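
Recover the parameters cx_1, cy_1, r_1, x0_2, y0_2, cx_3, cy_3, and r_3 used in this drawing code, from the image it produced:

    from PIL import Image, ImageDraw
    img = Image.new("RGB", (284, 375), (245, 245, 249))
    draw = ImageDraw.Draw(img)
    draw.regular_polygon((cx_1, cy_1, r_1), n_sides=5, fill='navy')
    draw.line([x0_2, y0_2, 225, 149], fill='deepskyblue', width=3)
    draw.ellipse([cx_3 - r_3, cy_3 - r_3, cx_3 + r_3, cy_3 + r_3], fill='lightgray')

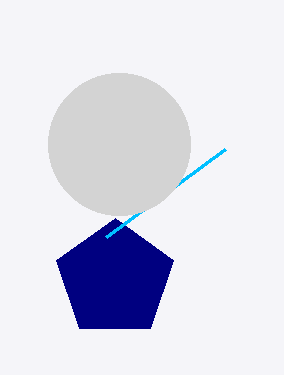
cx_1 = 115, cy_1 = 279, r_1 = 61, x0_2 = 106, y0_2 = 237, cx_3 = 119, cy_3 = 144, r_3 = 71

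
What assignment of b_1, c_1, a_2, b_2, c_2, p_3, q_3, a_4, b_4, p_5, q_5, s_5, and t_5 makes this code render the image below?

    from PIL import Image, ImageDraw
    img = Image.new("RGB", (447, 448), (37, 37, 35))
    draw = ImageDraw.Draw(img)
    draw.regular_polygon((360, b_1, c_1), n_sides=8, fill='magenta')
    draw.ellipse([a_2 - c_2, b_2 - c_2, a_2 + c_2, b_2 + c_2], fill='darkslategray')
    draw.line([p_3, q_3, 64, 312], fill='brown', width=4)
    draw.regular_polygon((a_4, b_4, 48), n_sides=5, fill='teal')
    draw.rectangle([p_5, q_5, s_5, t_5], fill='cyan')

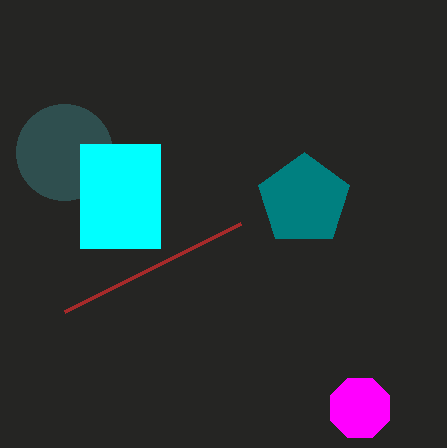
b_1 = 408
c_1 = 32
a_2 = 64
b_2 = 152
c_2 = 48
p_3 = 240
q_3 = 224
a_4 = 304
b_4 = 200
p_5 = 80
q_5 = 144
s_5 = 160
t_5 = 248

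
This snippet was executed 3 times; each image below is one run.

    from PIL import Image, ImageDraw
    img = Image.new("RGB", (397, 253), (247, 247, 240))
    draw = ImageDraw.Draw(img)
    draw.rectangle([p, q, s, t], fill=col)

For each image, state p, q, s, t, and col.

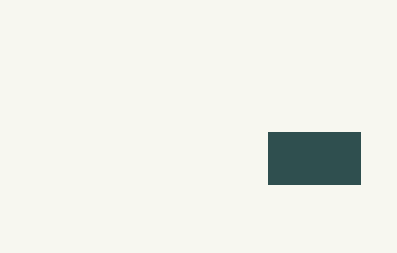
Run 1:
p = 268; q = 132; s = 360; t = 184; col = 'darkslategray'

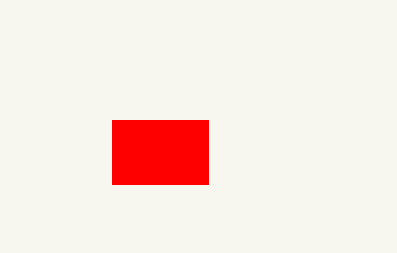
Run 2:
p = 112, q = 120, s = 208, t = 184, col = 'red'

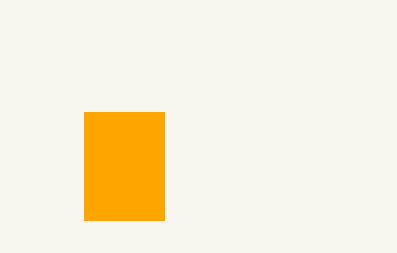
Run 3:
p = 84; q = 112; s = 164; t = 220; col = 'orange'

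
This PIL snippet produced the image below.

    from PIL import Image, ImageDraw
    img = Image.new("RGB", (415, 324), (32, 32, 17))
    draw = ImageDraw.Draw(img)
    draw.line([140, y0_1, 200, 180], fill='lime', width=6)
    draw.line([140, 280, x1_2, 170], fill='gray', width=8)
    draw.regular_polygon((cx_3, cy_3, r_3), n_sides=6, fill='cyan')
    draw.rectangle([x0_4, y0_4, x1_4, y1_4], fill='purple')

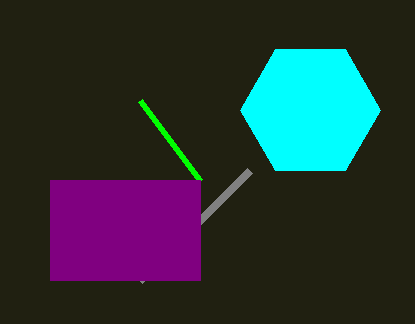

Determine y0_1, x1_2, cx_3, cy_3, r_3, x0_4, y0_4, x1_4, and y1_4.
y0_1 = 100; x1_2 = 250; cx_3 = 310; cy_3 = 110; r_3 = 70; x0_4 = 50; y0_4 = 180; x1_4 = 200; y1_4 = 280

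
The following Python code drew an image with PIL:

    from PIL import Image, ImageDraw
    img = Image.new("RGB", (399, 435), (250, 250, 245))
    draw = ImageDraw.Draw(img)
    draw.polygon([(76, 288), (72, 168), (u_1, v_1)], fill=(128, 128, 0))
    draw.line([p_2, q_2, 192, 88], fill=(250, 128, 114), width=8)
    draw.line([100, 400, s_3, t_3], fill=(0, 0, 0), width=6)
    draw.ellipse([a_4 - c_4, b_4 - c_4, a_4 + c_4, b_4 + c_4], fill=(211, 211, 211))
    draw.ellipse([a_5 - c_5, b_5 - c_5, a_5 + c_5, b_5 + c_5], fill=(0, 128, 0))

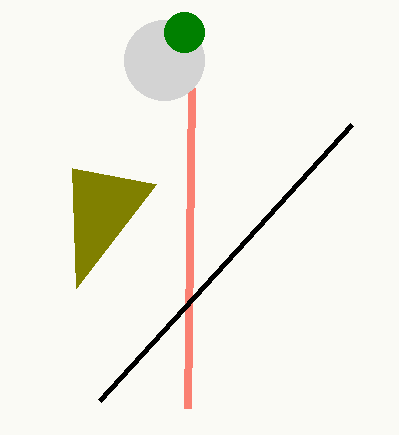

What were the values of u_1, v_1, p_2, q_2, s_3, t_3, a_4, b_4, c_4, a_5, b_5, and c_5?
u_1 = 156, v_1 = 184, p_2 = 188, q_2 = 408, s_3 = 352, t_3 = 124, a_4 = 164, b_4 = 60, c_4 = 40, a_5 = 184, b_5 = 32, c_5 = 20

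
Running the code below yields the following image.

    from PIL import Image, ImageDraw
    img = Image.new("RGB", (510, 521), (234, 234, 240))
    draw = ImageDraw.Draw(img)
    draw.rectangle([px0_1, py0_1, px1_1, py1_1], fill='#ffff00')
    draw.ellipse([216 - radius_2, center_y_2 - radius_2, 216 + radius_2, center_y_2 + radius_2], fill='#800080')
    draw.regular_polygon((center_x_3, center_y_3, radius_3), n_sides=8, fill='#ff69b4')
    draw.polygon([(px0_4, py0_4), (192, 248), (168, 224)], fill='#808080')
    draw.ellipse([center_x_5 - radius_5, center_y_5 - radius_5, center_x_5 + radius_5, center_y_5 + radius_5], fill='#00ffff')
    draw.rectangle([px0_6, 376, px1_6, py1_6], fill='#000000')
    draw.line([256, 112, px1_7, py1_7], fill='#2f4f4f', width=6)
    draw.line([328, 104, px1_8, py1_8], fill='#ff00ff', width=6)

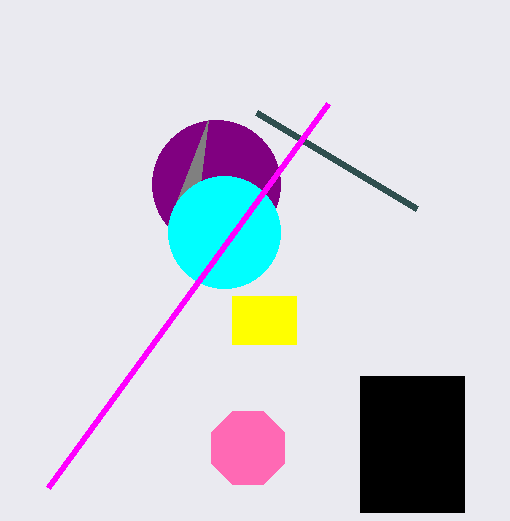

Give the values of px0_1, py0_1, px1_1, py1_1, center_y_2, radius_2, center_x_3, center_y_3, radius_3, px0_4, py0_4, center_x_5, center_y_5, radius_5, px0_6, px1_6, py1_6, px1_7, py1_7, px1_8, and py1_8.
px0_1 = 232; py0_1 = 296; px1_1 = 296; py1_1 = 344; center_y_2 = 184; radius_2 = 64; center_x_3 = 248; center_y_3 = 448; radius_3 = 40; px0_4 = 208; py0_4 = 120; center_x_5 = 224; center_y_5 = 232; radius_5 = 56; px0_6 = 360; px1_6 = 464; py1_6 = 512; px1_7 = 416; py1_7 = 208; px1_8 = 48; py1_8 = 488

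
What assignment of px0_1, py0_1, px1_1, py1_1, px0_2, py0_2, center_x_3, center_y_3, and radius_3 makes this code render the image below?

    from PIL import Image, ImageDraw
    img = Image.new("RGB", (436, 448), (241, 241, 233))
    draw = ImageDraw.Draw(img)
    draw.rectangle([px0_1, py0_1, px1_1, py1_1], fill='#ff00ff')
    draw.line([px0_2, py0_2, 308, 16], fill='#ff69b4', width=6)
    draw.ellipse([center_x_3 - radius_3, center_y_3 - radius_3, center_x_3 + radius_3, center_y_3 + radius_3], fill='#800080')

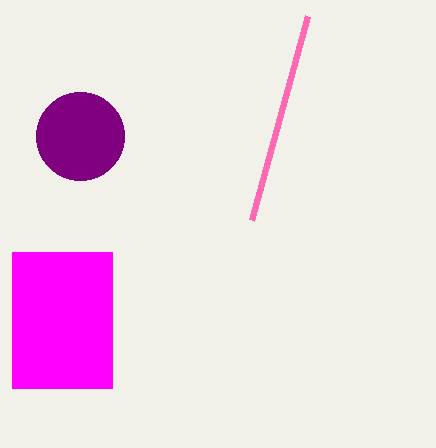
px0_1 = 12
py0_1 = 252
px1_1 = 112
py1_1 = 388
px0_2 = 252
py0_2 = 220
center_x_3 = 80
center_y_3 = 136
radius_3 = 44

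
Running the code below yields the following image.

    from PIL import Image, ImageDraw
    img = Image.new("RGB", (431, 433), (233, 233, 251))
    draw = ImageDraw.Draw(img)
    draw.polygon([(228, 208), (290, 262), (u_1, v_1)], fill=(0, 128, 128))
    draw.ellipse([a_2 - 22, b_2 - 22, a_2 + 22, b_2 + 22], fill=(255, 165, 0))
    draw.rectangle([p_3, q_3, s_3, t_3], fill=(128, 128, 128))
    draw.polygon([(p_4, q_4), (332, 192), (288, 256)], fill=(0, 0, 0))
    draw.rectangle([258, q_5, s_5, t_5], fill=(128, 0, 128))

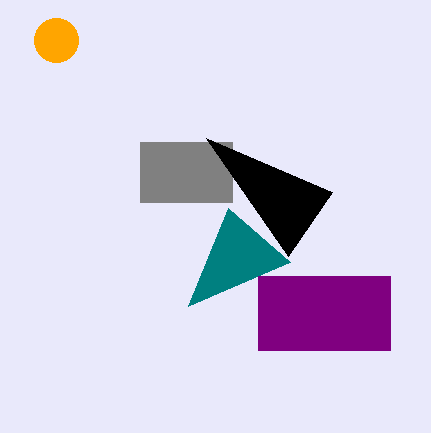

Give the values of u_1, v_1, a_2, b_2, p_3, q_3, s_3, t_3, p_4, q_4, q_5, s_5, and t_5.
u_1 = 188
v_1 = 306
a_2 = 56
b_2 = 40
p_3 = 140
q_3 = 142
s_3 = 232
t_3 = 202
p_4 = 206
q_4 = 138
q_5 = 276
s_5 = 390
t_5 = 350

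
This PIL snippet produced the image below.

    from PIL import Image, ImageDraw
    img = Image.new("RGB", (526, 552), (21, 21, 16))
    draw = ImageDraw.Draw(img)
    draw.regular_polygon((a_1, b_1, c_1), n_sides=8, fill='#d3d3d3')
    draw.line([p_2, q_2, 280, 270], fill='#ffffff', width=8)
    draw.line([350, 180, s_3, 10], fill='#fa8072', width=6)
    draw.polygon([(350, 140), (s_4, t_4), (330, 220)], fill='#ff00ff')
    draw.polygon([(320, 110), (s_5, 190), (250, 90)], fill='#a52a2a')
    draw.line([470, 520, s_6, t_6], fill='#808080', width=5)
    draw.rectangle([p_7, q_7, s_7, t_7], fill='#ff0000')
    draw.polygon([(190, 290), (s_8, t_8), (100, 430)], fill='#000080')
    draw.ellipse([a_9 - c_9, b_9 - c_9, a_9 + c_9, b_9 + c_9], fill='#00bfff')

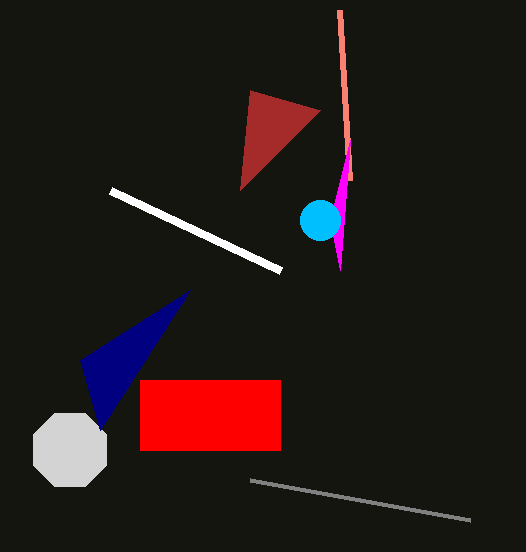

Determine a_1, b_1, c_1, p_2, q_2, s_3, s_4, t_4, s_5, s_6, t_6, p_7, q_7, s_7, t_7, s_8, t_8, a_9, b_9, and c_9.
a_1 = 70; b_1 = 450; c_1 = 40; p_2 = 110; q_2 = 190; s_3 = 340; s_4 = 340; t_4 = 270; s_5 = 240; s_6 = 250; t_6 = 480; p_7 = 140; q_7 = 380; s_7 = 280; t_7 = 450; s_8 = 80; t_8 = 360; a_9 = 320; b_9 = 220; c_9 = 20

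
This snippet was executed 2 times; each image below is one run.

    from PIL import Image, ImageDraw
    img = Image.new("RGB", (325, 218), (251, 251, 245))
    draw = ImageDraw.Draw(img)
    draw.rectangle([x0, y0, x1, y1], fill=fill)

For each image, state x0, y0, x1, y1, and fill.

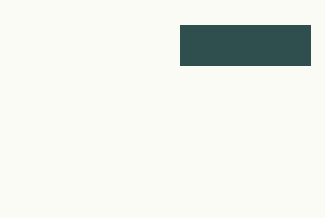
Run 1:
x0 = 180, y0 = 25, x1 = 310, y1 = 65, fill = 'darkslategray'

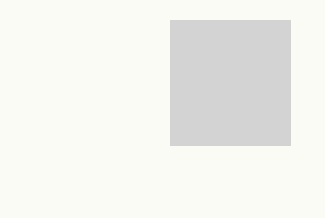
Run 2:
x0 = 170, y0 = 20, x1 = 290, y1 = 145, fill = 'lightgray'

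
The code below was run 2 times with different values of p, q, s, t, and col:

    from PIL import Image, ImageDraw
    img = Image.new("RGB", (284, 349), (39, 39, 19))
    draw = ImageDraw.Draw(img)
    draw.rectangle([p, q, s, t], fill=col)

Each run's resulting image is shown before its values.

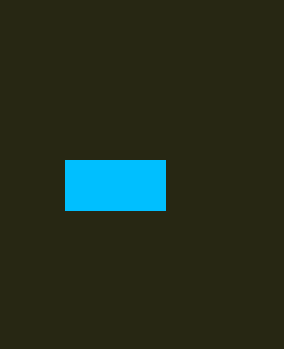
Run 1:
p = 65, q = 160, s = 165, t = 210, col = 'deepskyblue'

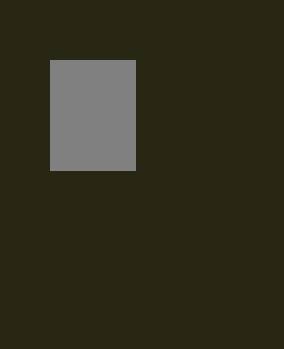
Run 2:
p = 50, q = 60, s = 135, t = 170, col = 'gray'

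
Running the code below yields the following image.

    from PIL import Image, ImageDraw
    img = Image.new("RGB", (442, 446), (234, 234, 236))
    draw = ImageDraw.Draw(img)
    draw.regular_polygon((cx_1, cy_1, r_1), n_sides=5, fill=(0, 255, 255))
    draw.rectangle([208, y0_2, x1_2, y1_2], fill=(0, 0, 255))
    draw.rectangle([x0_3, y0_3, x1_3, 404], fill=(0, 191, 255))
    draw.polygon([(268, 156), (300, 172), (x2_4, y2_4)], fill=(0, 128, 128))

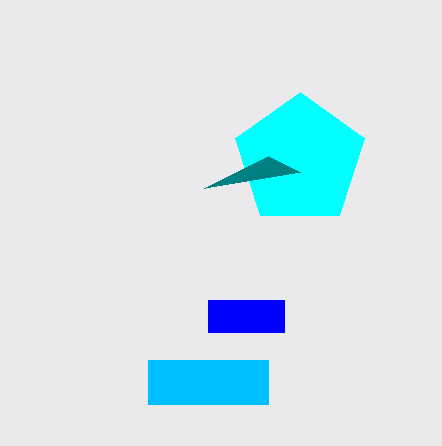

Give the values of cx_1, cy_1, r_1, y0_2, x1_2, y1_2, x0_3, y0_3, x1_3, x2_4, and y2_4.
cx_1 = 300; cy_1 = 160; r_1 = 68; y0_2 = 300; x1_2 = 284; y1_2 = 332; x0_3 = 148; y0_3 = 360; x1_3 = 268; x2_4 = 204; y2_4 = 188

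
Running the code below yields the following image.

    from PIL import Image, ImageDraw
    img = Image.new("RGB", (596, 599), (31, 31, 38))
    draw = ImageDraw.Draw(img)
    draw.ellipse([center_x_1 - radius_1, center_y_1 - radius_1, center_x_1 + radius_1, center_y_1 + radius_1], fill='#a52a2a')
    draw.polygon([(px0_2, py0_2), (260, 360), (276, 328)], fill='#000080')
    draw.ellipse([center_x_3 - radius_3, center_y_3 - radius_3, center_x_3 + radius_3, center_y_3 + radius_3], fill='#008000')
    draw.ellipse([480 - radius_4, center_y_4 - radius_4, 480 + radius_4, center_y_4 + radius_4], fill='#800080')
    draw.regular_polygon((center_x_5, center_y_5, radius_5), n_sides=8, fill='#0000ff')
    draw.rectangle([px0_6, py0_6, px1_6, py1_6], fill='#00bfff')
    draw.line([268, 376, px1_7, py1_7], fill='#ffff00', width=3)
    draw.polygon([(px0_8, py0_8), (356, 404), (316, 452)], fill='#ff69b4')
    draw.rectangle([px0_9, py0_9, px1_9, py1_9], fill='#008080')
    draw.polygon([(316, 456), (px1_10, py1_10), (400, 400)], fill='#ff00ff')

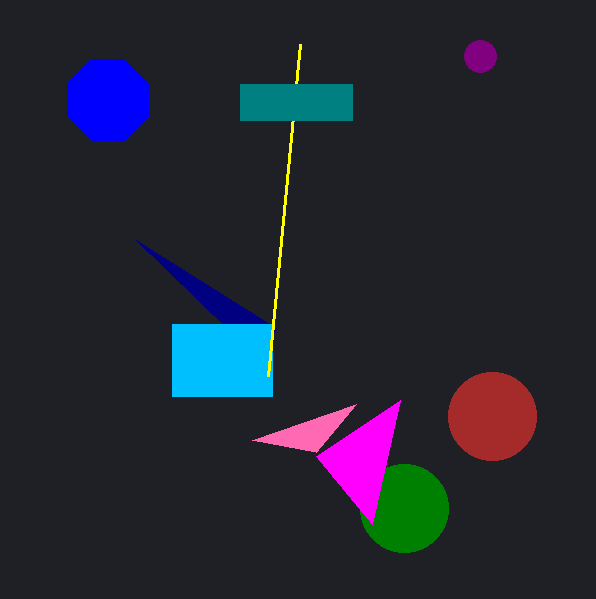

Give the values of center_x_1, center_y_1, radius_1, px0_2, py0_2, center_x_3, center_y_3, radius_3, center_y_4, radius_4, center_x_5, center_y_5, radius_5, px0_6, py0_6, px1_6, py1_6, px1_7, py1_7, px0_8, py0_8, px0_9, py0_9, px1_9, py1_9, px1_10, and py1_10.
center_x_1 = 492, center_y_1 = 416, radius_1 = 44, px0_2 = 136, py0_2 = 240, center_x_3 = 404, center_y_3 = 508, radius_3 = 44, center_y_4 = 56, radius_4 = 16, center_x_5 = 108, center_y_5 = 100, radius_5 = 44, px0_6 = 172, py0_6 = 324, px1_6 = 272, py1_6 = 396, px1_7 = 300, py1_7 = 44, px0_8 = 252, py0_8 = 440, px0_9 = 240, py0_9 = 84, px1_9 = 352, py1_9 = 120, px1_10 = 372, py1_10 = 524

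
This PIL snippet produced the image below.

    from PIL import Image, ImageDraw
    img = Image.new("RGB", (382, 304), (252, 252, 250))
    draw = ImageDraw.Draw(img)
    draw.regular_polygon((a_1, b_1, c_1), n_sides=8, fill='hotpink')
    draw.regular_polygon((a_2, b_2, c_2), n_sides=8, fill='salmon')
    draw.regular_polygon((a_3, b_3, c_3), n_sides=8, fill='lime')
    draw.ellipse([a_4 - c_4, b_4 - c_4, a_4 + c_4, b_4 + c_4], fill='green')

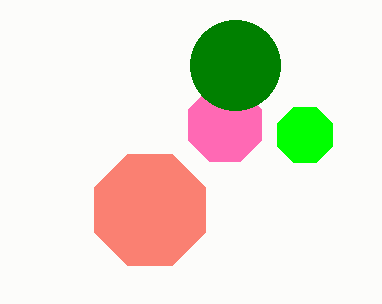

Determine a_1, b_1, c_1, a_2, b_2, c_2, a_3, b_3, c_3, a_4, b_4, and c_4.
a_1 = 225
b_1 = 125
c_1 = 40
a_2 = 150
b_2 = 210
c_2 = 60
a_3 = 305
b_3 = 135
c_3 = 30
a_4 = 235
b_4 = 65
c_4 = 45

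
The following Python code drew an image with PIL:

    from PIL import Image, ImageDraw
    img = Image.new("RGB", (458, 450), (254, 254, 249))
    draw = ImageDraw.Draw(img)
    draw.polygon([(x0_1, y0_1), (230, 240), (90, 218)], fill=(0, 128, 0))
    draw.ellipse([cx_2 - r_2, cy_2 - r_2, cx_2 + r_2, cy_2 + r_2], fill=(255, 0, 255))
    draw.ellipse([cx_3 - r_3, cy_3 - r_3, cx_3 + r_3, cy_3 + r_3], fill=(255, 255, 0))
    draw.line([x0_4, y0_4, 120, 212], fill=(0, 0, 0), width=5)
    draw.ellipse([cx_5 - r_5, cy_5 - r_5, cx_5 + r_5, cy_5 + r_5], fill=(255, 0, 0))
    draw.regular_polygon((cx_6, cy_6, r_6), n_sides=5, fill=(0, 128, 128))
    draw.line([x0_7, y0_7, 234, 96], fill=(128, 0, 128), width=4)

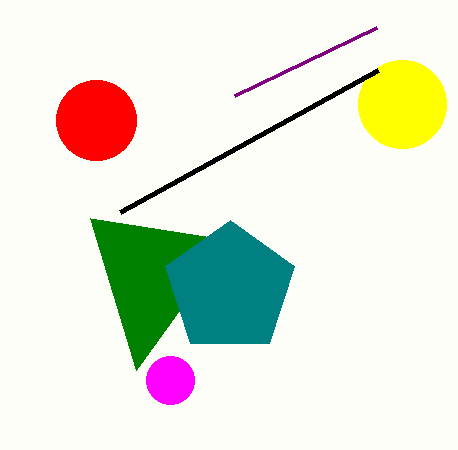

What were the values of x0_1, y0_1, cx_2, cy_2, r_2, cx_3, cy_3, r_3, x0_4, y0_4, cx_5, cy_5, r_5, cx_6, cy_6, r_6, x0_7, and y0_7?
x0_1 = 136
y0_1 = 370
cx_2 = 170
cy_2 = 380
r_2 = 24
cx_3 = 402
cy_3 = 104
r_3 = 44
x0_4 = 378
y0_4 = 70
cx_5 = 96
cy_5 = 120
r_5 = 40
cx_6 = 230
cy_6 = 288
r_6 = 68
x0_7 = 376
y0_7 = 28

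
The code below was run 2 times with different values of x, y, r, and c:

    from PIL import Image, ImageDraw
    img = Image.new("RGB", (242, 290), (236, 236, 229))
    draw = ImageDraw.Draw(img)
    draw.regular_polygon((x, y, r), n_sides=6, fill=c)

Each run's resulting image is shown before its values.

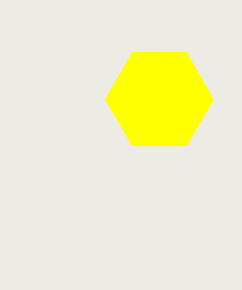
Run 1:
x = 159; y = 99; r = 54; c = 'yellow'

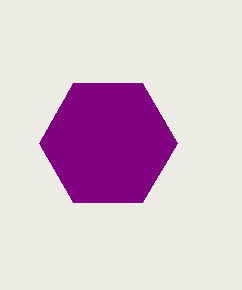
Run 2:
x = 108, y = 143, r = 69, c = 'purple'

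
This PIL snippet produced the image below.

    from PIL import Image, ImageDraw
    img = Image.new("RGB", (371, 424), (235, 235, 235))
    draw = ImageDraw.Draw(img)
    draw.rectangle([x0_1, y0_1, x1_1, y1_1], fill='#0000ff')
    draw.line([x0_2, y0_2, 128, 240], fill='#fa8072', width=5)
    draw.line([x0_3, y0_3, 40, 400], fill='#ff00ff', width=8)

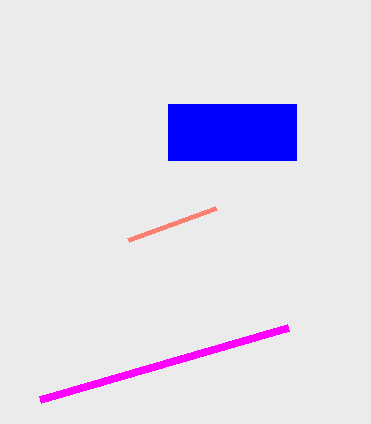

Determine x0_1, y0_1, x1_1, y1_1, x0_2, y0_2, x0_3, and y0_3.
x0_1 = 168
y0_1 = 104
x1_1 = 296
y1_1 = 160
x0_2 = 216
y0_2 = 208
x0_3 = 288
y0_3 = 328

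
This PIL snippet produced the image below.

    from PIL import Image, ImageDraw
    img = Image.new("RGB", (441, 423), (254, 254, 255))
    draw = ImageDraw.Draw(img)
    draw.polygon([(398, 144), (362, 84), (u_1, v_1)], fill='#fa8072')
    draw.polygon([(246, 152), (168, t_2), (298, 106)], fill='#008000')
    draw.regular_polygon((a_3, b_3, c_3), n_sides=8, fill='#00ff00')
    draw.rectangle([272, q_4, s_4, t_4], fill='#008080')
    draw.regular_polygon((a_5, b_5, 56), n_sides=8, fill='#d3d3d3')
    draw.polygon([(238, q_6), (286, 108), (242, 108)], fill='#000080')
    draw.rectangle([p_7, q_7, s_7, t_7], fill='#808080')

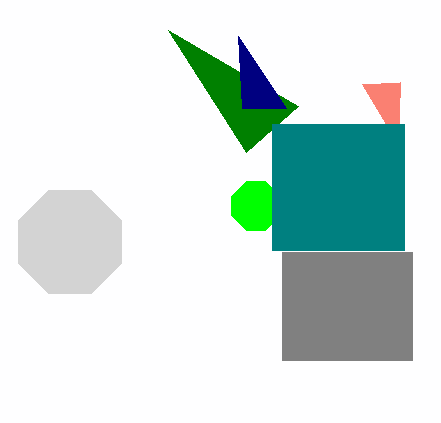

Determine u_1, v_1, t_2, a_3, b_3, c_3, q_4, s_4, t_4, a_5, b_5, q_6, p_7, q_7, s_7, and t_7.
u_1 = 400; v_1 = 82; t_2 = 30; a_3 = 256; b_3 = 206; c_3 = 26; q_4 = 124; s_4 = 404; t_4 = 250; a_5 = 70; b_5 = 242; q_6 = 36; p_7 = 282; q_7 = 252; s_7 = 412; t_7 = 360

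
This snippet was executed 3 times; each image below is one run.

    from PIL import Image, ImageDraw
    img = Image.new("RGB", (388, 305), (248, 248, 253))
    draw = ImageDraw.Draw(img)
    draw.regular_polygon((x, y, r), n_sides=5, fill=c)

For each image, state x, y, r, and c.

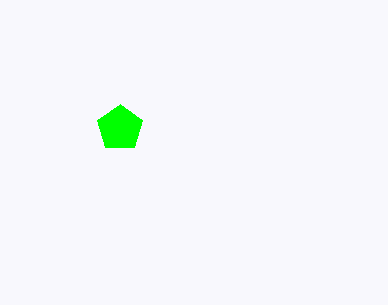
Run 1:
x = 120
y = 128
r = 24
c = 'lime'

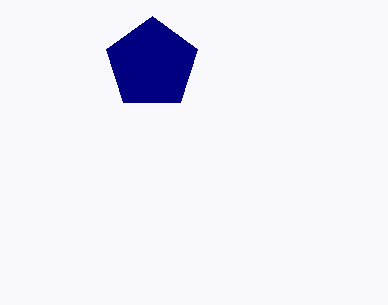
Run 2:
x = 152; y = 64; r = 48; c = 'navy'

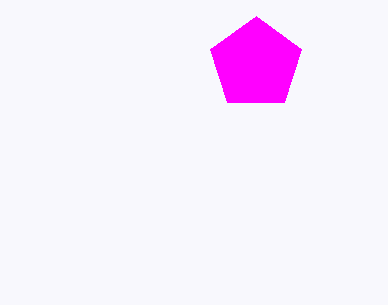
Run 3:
x = 256, y = 64, r = 48, c = 'magenta'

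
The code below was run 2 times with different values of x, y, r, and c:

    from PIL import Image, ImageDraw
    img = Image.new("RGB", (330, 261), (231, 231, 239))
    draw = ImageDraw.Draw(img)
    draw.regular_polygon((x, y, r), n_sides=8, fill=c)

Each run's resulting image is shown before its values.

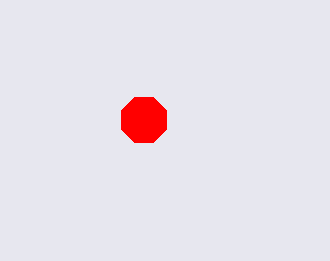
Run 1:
x = 144
y = 120
r = 24
c = 'red'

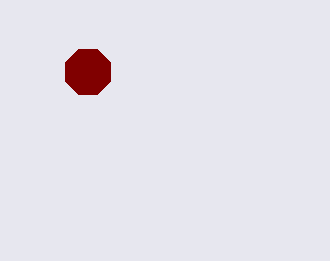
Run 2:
x = 88; y = 72; r = 24; c = 'maroon'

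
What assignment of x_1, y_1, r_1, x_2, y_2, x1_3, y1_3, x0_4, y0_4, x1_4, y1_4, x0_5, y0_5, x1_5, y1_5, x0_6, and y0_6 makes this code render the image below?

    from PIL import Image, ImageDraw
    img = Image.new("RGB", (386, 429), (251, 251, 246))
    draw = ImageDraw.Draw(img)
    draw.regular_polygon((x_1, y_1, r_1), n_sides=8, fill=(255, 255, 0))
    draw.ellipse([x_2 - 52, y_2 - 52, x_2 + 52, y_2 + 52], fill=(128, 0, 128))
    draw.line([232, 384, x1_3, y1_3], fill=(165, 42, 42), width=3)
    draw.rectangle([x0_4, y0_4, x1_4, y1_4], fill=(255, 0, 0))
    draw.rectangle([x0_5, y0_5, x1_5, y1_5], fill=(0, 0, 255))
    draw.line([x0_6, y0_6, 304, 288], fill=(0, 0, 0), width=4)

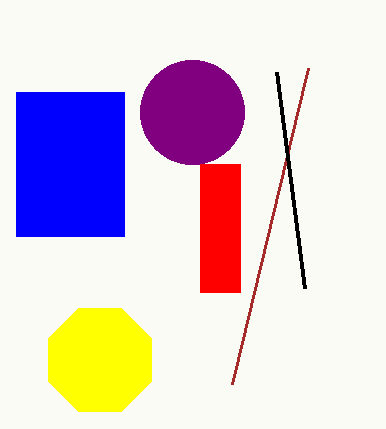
x_1 = 100, y_1 = 360, r_1 = 56, x_2 = 192, y_2 = 112, x1_3 = 308, y1_3 = 68, x0_4 = 200, y0_4 = 164, x1_4 = 240, y1_4 = 292, x0_5 = 16, y0_5 = 92, x1_5 = 124, y1_5 = 236, x0_6 = 276, y0_6 = 72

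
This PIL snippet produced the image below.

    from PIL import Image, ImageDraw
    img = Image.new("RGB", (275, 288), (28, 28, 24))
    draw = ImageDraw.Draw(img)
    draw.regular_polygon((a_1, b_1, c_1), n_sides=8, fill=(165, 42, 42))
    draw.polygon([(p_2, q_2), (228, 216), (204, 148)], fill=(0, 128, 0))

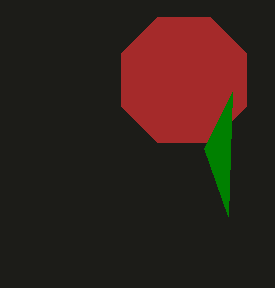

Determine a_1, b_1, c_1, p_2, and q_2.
a_1 = 184, b_1 = 80, c_1 = 68, p_2 = 232, q_2 = 92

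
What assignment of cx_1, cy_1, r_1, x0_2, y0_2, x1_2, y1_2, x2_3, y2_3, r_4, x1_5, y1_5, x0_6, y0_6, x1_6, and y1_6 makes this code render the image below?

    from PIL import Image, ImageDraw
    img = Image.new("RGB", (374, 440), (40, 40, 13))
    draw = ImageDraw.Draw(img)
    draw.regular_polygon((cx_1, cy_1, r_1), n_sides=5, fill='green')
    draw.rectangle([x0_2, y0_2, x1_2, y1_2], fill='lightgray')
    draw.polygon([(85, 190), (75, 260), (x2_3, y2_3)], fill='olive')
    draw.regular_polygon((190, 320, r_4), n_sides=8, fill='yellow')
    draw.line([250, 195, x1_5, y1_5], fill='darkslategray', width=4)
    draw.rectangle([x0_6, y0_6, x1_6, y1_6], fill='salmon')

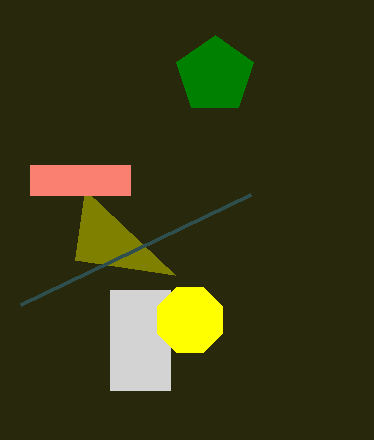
cx_1 = 215; cy_1 = 75; r_1 = 40; x0_2 = 110; y0_2 = 290; x1_2 = 170; y1_2 = 390; x2_3 = 175; y2_3 = 275; r_4 = 35; x1_5 = 20; y1_5 = 305; x0_6 = 30; y0_6 = 165; x1_6 = 130; y1_6 = 195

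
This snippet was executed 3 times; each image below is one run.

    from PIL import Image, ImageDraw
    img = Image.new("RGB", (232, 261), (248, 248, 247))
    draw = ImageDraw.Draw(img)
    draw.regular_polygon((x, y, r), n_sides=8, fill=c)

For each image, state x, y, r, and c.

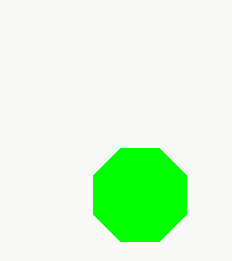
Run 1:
x = 140
y = 195
r = 50
c = 'lime'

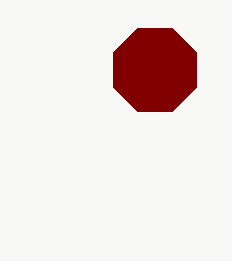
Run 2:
x = 155; y = 70; r = 45; c = 'maroon'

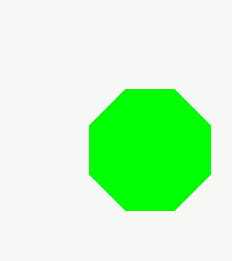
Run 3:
x = 150
y = 150
r = 65
c = 'lime'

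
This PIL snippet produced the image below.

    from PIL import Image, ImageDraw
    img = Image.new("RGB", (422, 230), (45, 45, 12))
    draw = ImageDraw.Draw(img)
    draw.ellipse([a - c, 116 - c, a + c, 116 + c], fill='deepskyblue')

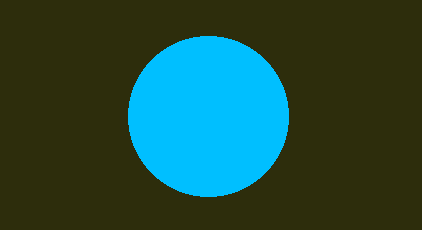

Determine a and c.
a = 208; c = 80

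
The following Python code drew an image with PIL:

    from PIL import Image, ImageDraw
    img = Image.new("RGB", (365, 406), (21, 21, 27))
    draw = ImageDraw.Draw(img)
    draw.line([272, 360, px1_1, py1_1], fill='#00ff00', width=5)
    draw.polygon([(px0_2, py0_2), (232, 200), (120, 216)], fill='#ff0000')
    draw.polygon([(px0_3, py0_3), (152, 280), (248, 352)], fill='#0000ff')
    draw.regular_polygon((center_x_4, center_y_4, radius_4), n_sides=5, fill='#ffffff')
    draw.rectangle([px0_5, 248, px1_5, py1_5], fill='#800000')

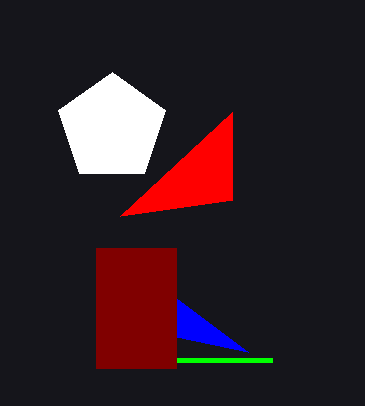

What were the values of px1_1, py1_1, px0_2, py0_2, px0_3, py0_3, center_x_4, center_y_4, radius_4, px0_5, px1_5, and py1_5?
px1_1 = 96; py1_1 = 360; px0_2 = 232; py0_2 = 112; px0_3 = 96; py0_3 = 320; center_x_4 = 112; center_y_4 = 128; radius_4 = 56; px0_5 = 96; px1_5 = 176; py1_5 = 368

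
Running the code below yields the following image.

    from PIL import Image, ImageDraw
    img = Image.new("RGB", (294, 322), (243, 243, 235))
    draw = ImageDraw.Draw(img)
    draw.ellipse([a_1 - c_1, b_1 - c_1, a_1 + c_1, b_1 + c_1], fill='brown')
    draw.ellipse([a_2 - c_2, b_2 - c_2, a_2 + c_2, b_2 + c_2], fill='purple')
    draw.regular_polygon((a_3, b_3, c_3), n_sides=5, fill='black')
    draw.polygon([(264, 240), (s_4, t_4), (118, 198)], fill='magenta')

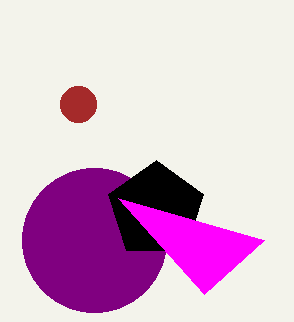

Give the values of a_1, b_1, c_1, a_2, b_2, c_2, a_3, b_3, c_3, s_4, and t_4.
a_1 = 78; b_1 = 104; c_1 = 18; a_2 = 94; b_2 = 240; c_2 = 72; a_3 = 156; b_3 = 210; c_3 = 50; s_4 = 204; t_4 = 294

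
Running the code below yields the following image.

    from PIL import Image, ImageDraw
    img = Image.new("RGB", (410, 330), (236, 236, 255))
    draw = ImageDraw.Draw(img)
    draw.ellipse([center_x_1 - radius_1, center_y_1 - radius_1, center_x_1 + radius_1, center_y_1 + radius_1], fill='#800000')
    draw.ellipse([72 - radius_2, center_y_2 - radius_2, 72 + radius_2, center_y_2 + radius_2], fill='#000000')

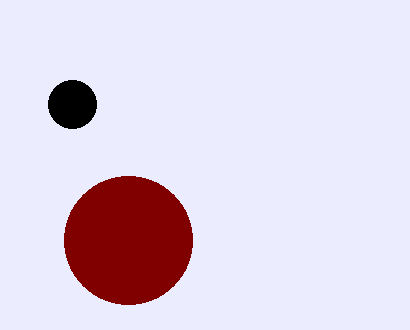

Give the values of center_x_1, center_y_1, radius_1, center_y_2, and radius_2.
center_x_1 = 128
center_y_1 = 240
radius_1 = 64
center_y_2 = 104
radius_2 = 24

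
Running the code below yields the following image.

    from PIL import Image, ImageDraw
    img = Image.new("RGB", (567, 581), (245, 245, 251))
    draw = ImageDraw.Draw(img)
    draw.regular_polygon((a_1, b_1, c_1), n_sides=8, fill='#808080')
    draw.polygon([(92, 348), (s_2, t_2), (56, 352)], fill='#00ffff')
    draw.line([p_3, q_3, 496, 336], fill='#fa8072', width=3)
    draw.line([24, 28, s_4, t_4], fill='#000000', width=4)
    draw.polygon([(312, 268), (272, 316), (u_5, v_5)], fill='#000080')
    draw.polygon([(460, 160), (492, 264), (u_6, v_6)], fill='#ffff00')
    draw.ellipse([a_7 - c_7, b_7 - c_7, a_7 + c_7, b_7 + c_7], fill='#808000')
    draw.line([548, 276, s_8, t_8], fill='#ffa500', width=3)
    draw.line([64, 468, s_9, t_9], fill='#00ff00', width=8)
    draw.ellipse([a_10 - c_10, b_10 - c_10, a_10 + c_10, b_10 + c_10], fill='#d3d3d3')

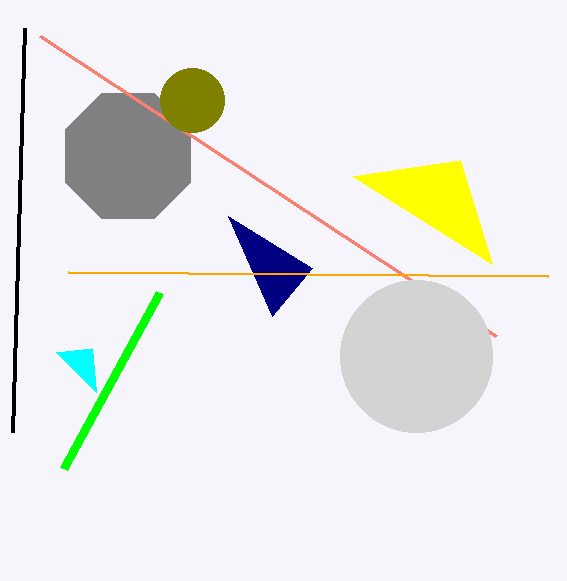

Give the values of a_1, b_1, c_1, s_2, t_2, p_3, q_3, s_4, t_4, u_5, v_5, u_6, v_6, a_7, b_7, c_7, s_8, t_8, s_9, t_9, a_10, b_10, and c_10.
a_1 = 128, b_1 = 156, c_1 = 68, s_2 = 96, t_2 = 392, p_3 = 40, q_3 = 36, s_4 = 12, t_4 = 432, u_5 = 228, v_5 = 216, u_6 = 352, v_6 = 176, a_7 = 192, b_7 = 100, c_7 = 32, s_8 = 68, t_8 = 272, s_9 = 160, t_9 = 292, a_10 = 416, b_10 = 356, c_10 = 76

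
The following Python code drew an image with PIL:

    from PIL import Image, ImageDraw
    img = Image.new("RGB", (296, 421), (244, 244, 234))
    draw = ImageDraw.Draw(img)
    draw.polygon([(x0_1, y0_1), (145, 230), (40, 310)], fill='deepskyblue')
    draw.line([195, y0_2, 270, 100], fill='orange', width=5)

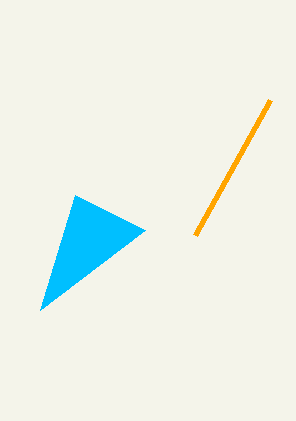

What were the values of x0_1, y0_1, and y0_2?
x0_1 = 75, y0_1 = 195, y0_2 = 235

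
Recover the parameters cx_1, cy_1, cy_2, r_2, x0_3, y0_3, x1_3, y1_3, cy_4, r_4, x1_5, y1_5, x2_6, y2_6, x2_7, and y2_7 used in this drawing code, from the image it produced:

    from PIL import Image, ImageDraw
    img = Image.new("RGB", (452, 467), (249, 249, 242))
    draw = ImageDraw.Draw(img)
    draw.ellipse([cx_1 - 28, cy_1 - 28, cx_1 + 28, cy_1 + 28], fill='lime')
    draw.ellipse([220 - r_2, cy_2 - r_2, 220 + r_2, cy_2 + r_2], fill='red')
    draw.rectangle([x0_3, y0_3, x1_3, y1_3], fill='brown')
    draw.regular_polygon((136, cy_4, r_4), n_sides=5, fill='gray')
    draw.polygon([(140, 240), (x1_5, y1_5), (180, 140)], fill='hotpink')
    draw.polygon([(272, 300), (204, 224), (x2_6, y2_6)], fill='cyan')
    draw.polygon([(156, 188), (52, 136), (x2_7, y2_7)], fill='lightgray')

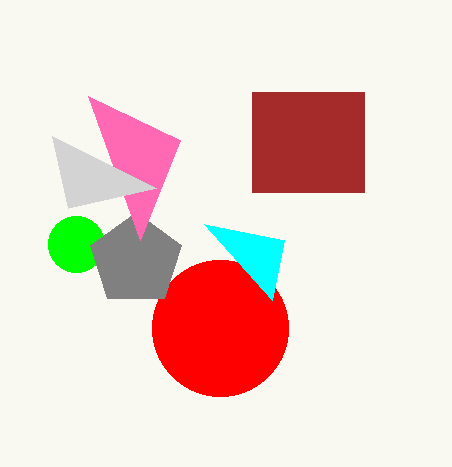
cx_1 = 76
cy_1 = 244
cy_2 = 328
r_2 = 68
x0_3 = 252
y0_3 = 92
x1_3 = 364
y1_3 = 192
cy_4 = 260
r_4 = 48
x1_5 = 88
y1_5 = 96
x2_6 = 284
y2_6 = 240
x2_7 = 68
y2_7 = 208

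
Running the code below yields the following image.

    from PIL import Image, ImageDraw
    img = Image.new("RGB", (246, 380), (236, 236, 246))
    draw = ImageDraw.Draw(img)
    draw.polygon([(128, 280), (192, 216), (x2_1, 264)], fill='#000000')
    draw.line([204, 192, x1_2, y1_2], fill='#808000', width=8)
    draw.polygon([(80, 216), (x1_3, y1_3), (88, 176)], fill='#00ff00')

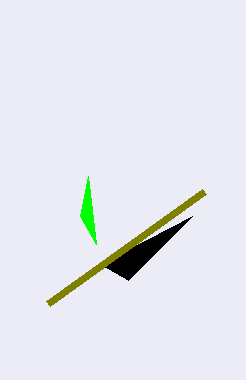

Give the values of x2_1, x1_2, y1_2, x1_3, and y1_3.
x2_1 = 100, x1_2 = 48, y1_2 = 304, x1_3 = 96, y1_3 = 244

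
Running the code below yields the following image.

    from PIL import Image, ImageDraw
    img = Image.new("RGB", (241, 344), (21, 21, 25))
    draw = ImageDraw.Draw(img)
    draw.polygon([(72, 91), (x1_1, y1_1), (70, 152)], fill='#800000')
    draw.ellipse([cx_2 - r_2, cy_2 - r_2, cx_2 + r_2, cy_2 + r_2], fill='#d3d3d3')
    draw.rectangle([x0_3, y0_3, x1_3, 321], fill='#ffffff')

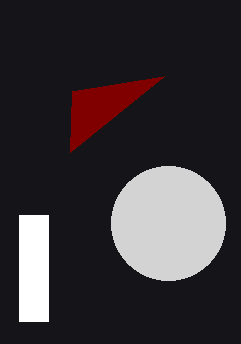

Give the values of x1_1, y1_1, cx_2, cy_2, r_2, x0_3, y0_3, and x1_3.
x1_1 = 164, y1_1 = 76, cx_2 = 168, cy_2 = 223, r_2 = 57, x0_3 = 19, y0_3 = 215, x1_3 = 48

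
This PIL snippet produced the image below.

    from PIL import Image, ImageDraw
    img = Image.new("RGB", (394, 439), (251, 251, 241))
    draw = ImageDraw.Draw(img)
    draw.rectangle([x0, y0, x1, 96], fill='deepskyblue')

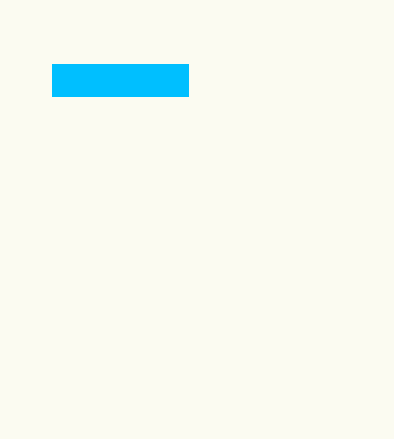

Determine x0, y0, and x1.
x0 = 52
y0 = 64
x1 = 188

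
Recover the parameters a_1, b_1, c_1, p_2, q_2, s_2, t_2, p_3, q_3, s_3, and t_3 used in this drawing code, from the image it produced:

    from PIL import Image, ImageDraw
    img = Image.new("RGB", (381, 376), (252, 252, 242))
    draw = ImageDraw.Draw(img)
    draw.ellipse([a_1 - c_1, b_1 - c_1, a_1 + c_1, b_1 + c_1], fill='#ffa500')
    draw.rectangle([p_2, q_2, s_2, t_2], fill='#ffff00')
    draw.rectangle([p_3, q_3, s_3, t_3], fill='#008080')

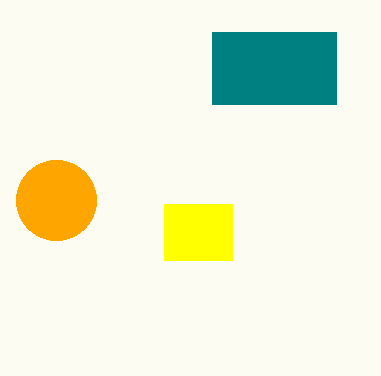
a_1 = 56
b_1 = 200
c_1 = 40
p_2 = 164
q_2 = 204
s_2 = 232
t_2 = 260
p_3 = 212
q_3 = 32
s_3 = 336
t_3 = 104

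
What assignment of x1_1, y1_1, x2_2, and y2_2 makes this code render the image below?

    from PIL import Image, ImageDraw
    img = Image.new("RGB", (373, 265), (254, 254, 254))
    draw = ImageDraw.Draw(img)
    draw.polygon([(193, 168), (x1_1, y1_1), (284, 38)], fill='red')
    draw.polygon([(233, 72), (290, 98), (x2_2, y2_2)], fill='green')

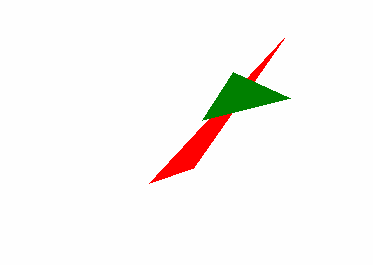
x1_1 = 149, y1_1 = 183, x2_2 = 202, y2_2 = 120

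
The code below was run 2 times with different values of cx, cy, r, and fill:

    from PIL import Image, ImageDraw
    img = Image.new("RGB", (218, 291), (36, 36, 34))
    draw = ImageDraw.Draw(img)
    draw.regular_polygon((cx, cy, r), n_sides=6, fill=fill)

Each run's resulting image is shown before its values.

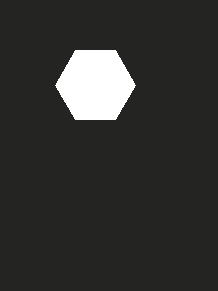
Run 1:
cx = 95, cy = 85, r = 40, fill = 'white'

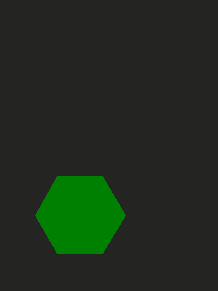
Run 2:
cx = 80; cy = 215; r = 45; fill = 'green'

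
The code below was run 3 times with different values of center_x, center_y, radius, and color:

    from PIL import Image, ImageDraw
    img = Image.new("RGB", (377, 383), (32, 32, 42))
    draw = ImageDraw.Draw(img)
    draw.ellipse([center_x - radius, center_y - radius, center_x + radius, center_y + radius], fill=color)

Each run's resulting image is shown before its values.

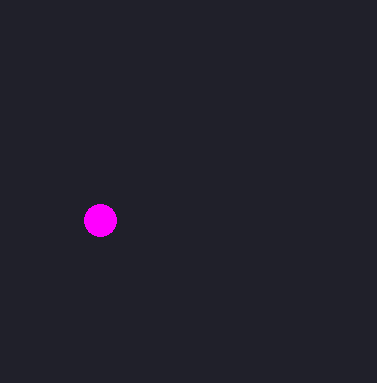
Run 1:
center_x = 100, center_y = 220, radius = 16, color = 'magenta'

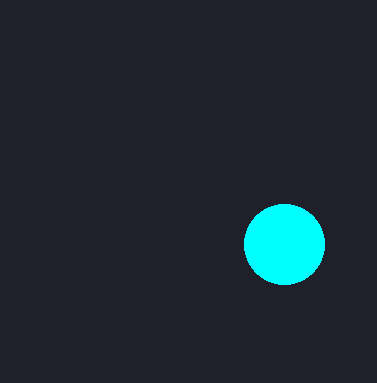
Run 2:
center_x = 284, center_y = 244, radius = 40, color = 'cyan'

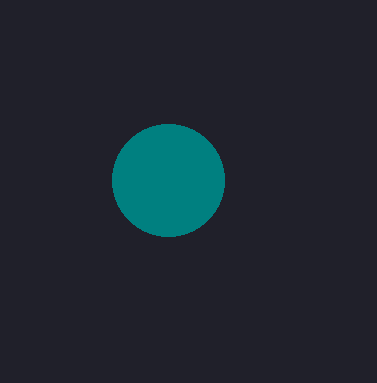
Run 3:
center_x = 168; center_y = 180; radius = 56; color = 'teal'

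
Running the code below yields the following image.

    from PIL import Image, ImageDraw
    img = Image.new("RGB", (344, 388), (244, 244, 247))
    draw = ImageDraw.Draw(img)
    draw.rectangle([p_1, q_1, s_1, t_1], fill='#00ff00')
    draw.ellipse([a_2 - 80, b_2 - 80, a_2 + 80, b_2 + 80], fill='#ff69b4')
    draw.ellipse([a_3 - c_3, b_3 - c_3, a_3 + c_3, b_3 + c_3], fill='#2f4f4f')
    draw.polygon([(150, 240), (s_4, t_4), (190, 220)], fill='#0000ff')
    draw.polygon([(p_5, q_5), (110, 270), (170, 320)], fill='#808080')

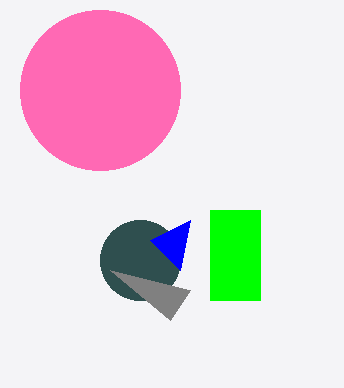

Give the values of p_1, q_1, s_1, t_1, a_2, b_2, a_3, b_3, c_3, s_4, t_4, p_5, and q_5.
p_1 = 210, q_1 = 210, s_1 = 260, t_1 = 300, a_2 = 100, b_2 = 90, a_3 = 140, b_3 = 260, c_3 = 40, s_4 = 180, t_4 = 270, p_5 = 190, q_5 = 290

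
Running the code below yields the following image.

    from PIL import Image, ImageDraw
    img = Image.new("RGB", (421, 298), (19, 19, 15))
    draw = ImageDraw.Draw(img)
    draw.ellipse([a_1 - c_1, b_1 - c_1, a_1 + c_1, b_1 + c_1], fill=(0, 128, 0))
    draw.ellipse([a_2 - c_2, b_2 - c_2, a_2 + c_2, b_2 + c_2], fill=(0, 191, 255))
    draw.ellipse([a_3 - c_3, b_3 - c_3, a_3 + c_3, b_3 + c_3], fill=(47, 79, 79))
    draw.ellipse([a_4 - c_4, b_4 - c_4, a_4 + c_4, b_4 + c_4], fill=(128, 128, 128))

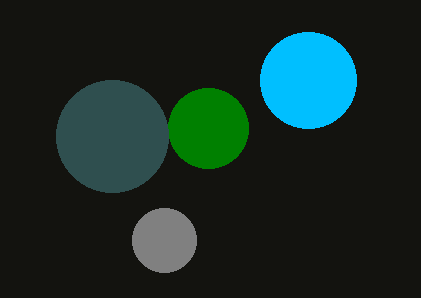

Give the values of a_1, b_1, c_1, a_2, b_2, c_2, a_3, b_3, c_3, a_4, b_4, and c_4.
a_1 = 208
b_1 = 128
c_1 = 40
a_2 = 308
b_2 = 80
c_2 = 48
a_3 = 112
b_3 = 136
c_3 = 56
a_4 = 164
b_4 = 240
c_4 = 32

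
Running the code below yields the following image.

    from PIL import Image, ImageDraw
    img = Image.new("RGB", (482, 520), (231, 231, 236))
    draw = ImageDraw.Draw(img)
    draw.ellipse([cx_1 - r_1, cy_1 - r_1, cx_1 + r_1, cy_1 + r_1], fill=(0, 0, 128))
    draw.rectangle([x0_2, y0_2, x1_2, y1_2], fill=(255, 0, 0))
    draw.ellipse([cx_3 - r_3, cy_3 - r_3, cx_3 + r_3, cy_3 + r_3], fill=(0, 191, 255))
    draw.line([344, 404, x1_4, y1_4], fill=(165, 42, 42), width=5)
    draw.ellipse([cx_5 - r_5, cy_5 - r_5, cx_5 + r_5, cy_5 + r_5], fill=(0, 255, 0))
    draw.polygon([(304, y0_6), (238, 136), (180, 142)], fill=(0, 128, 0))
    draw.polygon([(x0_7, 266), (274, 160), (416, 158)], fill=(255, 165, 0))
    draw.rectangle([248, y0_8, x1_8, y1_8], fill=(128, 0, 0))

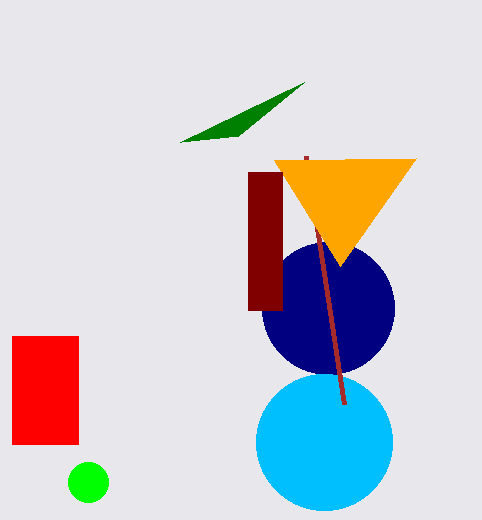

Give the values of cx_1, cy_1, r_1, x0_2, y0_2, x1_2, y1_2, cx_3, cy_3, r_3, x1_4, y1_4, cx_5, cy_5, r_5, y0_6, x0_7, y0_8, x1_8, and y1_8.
cx_1 = 328, cy_1 = 308, r_1 = 66, x0_2 = 12, y0_2 = 336, x1_2 = 78, y1_2 = 444, cx_3 = 324, cy_3 = 442, r_3 = 68, x1_4 = 306, y1_4 = 156, cx_5 = 88, cy_5 = 482, r_5 = 20, y0_6 = 82, x0_7 = 340, y0_8 = 172, x1_8 = 282, y1_8 = 310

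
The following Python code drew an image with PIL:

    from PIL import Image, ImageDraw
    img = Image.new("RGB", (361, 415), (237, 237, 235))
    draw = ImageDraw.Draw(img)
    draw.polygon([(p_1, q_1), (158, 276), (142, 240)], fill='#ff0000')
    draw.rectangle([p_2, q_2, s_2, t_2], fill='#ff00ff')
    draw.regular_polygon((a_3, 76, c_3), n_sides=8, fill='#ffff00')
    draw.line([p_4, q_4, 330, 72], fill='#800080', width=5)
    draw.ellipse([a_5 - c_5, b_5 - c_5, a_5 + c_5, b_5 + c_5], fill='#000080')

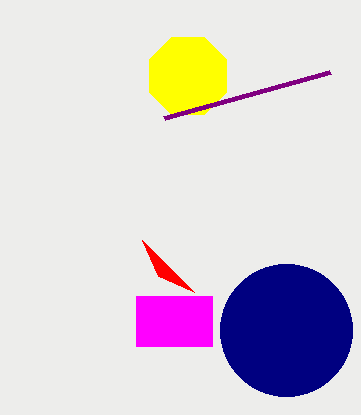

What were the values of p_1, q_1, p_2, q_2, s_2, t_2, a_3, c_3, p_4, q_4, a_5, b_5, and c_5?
p_1 = 194
q_1 = 292
p_2 = 136
q_2 = 296
s_2 = 212
t_2 = 346
a_3 = 188
c_3 = 42
p_4 = 164
q_4 = 118
a_5 = 286
b_5 = 330
c_5 = 66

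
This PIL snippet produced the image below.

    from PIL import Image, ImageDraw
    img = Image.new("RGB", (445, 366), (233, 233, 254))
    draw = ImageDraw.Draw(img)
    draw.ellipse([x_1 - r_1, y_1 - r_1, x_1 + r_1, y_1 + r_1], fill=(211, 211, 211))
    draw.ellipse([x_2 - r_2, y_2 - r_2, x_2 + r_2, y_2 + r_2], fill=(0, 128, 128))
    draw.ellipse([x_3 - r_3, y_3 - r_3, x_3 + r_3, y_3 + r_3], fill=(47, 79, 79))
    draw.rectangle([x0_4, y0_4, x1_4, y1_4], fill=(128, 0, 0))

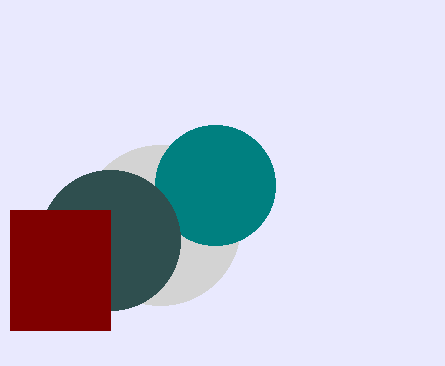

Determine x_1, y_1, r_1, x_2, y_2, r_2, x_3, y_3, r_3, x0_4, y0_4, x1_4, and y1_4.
x_1 = 160
y_1 = 225
r_1 = 80
x_2 = 215
y_2 = 185
r_2 = 60
x_3 = 110
y_3 = 240
r_3 = 70
x0_4 = 10
y0_4 = 210
x1_4 = 110
y1_4 = 330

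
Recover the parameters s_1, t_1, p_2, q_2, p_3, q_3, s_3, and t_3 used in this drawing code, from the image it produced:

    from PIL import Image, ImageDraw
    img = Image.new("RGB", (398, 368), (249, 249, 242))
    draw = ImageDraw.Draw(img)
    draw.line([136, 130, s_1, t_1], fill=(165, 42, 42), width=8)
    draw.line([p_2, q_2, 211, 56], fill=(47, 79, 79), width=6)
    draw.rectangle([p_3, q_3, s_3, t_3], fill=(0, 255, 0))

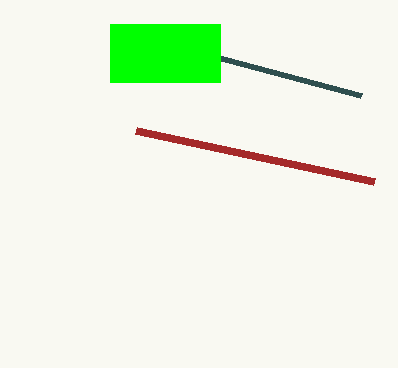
s_1 = 374; t_1 = 181; p_2 = 361; q_2 = 96; p_3 = 110; q_3 = 24; s_3 = 220; t_3 = 82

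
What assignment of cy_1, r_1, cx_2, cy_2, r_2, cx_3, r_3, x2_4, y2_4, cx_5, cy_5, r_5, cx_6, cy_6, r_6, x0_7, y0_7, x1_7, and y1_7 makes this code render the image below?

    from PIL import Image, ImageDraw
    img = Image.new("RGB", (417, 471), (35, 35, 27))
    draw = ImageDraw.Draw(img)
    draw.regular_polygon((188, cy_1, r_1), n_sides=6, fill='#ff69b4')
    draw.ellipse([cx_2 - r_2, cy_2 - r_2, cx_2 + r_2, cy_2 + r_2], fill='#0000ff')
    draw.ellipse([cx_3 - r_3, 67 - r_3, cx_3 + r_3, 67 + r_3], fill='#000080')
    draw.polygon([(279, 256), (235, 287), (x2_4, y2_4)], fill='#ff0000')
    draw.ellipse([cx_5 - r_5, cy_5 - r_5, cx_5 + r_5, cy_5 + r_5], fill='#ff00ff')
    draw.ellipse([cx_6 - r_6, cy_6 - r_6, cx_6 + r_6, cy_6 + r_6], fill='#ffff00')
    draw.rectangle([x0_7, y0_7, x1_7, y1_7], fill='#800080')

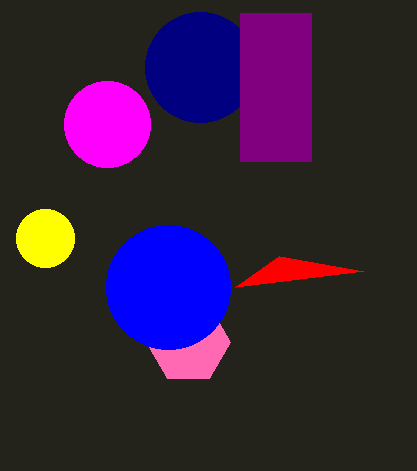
cy_1 = 342
r_1 = 42
cx_2 = 168
cy_2 = 287
r_2 = 62
cx_3 = 200
r_3 = 55
x2_4 = 363
y2_4 = 271
cx_5 = 107
cy_5 = 124
r_5 = 43
cx_6 = 45
cy_6 = 238
r_6 = 29
x0_7 = 240
y0_7 = 13
x1_7 = 311
y1_7 = 161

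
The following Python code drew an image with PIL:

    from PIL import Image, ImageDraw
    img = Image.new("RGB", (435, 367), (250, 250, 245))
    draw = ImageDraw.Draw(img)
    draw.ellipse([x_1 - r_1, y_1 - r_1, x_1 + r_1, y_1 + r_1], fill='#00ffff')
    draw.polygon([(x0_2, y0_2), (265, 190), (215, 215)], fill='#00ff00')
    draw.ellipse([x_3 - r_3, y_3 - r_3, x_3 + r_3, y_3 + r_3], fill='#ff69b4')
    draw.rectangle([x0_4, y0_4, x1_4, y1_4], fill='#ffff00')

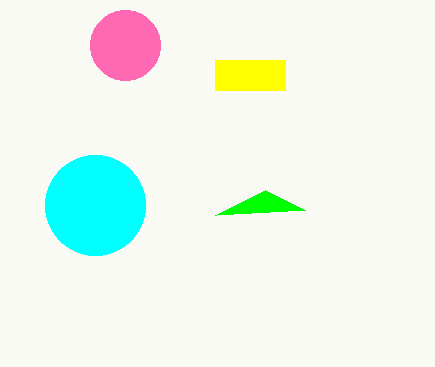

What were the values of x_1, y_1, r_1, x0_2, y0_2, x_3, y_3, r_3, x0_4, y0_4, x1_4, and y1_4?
x_1 = 95
y_1 = 205
r_1 = 50
x0_2 = 305
y0_2 = 210
x_3 = 125
y_3 = 45
r_3 = 35
x0_4 = 215
y0_4 = 60
x1_4 = 285
y1_4 = 90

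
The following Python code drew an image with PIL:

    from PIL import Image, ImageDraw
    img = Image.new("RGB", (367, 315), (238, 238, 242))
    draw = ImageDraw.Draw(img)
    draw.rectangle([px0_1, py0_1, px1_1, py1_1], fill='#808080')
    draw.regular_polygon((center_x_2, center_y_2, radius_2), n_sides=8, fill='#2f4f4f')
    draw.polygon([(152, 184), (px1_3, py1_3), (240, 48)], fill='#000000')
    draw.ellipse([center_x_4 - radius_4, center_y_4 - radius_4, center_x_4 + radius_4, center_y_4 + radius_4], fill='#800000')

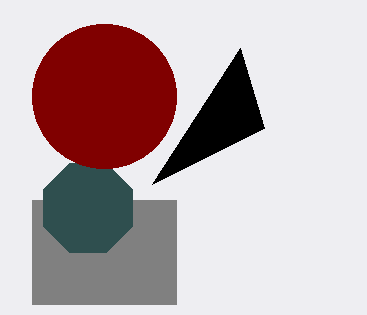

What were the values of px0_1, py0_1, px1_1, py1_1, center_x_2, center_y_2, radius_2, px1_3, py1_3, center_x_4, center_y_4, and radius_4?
px0_1 = 32
py0_1 = 200
px1_1 = 176
py1_1 = 304
center_x_2 = 88
center_y_2 = 208
radius_2 = 48
px1_3 = 264
py1_3 = 128
center_x_4 = 104
center_y_4 = 96
radius_4 = 72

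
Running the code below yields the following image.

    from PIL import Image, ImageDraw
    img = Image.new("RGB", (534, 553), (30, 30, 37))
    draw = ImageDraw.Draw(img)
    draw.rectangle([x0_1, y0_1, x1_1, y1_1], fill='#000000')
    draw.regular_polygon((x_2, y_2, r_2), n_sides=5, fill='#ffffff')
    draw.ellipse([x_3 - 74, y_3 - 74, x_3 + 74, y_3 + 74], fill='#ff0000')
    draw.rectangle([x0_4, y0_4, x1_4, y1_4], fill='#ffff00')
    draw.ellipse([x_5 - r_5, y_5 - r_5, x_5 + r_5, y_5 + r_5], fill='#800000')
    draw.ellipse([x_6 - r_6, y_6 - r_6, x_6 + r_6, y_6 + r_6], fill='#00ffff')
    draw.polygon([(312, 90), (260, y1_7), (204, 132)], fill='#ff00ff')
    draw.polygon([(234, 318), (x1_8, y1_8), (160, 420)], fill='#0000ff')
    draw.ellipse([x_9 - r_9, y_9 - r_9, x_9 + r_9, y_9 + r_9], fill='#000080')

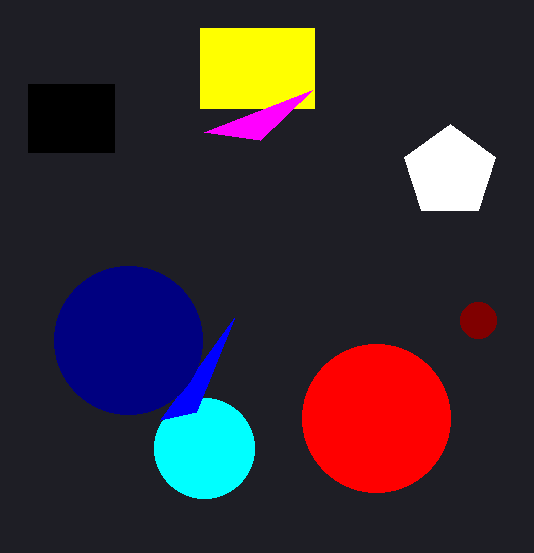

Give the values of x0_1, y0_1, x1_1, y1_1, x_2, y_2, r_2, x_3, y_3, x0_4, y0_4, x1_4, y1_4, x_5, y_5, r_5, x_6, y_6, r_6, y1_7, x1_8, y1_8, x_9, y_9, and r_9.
x0_1 = 28
y0_1 = 84
x1_1 = 114
y1_1 = 152
x_2 = 450
y_2 = 172
r_2 = 48
x_3 = 376
y_3 = 418
x0_4 = 200
y0_4 = 28
x1_4 = 314
y1_4 = 108
x_5 = 478
y_5 = 320
r_5 = 18
x_6 = 204
y_6 = 448
r_6 = 50
y1_7 = 140
x1_8 = 196
y1_8 = 412
x_9 = 128
y_9 = 340
r_9 = 74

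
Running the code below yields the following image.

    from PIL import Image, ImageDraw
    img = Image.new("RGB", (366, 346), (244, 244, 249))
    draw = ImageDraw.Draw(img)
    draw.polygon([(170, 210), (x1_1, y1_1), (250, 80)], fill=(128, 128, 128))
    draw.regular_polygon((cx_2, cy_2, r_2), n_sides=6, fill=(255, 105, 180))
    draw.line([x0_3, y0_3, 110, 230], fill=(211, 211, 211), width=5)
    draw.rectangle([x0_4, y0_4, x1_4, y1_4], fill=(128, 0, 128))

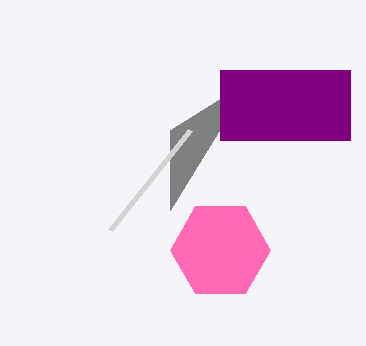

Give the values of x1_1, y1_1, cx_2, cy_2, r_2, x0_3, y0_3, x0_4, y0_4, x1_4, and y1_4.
x1_1 = 170; y1_1 = 130; cx_2 = 220; cy_2 = 250; r_2 = 50; x0_3 = 190; y0_3 = 130; x0_4 = 220; y0_4 = 70; x1_4 = 350; y1_4 = 140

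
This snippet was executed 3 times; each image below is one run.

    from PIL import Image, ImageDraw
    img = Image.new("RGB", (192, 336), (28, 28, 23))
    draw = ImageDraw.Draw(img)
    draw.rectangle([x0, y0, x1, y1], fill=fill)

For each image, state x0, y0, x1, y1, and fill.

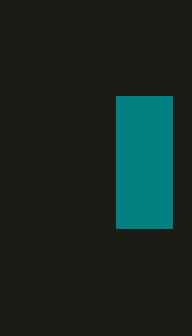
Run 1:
x0 = 116
y0 = 96
x1 = 172
y1 = 228
fill = 'teal'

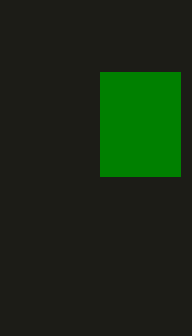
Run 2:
x0 = 100
y0 = 72
x1 = 180
y1 = 176
fill = 'green'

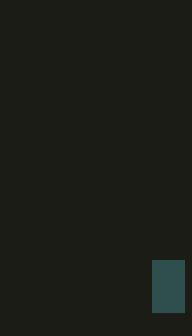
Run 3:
x0 = 152; y0 = 260; x1 = 184; y1 = 312; fill = 'darkslategray'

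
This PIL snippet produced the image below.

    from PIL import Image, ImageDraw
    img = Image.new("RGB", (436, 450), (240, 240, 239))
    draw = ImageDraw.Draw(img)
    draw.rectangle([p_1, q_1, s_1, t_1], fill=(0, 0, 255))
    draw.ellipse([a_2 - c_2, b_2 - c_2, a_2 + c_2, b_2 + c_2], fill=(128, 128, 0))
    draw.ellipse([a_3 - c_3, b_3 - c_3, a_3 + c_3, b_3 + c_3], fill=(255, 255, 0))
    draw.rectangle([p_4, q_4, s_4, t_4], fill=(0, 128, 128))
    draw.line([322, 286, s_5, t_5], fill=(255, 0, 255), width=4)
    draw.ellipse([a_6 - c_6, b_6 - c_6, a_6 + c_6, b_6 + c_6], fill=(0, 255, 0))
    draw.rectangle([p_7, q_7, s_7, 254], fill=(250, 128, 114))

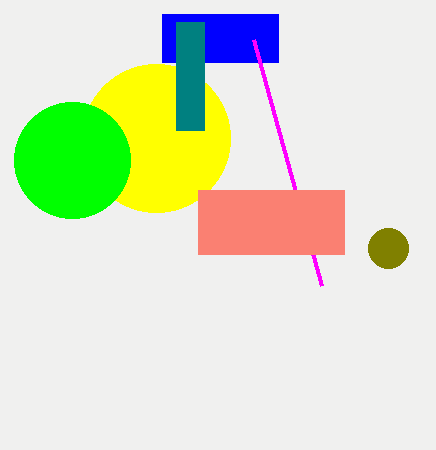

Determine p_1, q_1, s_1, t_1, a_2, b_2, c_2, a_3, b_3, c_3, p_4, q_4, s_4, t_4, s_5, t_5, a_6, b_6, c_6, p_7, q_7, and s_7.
p_1 = 162
q_1 = 14
s_1 = 278
t_1 = 62
a_2 = 388
b_2 = 248
c_2 = 20
a_3 = 156
b_3 = 138
c_3 = 74
p_4 = 176
q_4 = 22
s_4 = 204
t_4 = 130
s_5 = 254
t_5 = 40
a_6 = 72
b_6 = 160
c_6 = 58
p_7 = 198
q_7 = 190
s_7 = 344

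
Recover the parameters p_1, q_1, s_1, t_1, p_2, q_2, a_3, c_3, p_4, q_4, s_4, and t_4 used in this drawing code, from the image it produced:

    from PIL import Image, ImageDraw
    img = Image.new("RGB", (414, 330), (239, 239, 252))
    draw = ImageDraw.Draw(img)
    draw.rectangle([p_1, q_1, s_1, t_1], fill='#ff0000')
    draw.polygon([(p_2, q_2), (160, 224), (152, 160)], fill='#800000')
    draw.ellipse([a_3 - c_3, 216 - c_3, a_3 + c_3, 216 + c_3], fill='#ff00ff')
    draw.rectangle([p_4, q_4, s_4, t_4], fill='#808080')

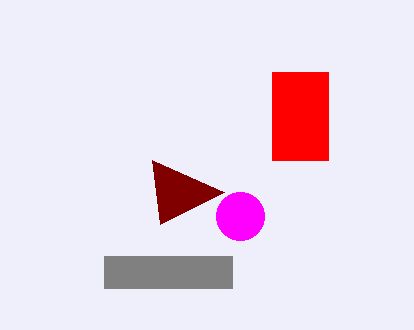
p_1 = 272
q_1 = 72
s_1 = 328
t_1 = 160
p_2 = 224
q_2 = 192
a_3 = 240
c_3 = 24
p_4 = 104
q_4 = 256
s_4 = 232
t_4 = 288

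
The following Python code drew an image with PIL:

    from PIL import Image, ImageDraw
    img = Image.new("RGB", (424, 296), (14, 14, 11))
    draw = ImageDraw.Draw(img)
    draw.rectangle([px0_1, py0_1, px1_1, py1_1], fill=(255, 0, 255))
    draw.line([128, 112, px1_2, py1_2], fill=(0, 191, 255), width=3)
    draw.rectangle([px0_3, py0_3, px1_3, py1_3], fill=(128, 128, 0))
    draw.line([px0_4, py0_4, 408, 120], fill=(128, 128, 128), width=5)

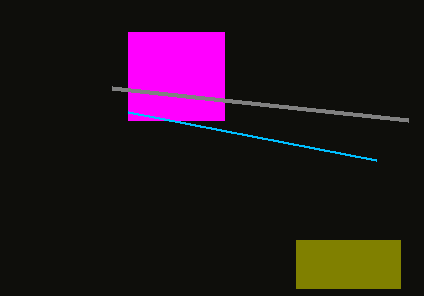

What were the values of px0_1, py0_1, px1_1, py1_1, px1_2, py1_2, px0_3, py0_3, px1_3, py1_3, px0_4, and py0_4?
px0_1 = 128
py0_1 = 32
px1_1 = 224
py1_1 = 120
px1_2 = 376
py1_2 = 160
px0_3 = 296
py0_3 = 240
px1_3 = 400
py1_3 = 288
px0_4 = 112
py0_4 = 88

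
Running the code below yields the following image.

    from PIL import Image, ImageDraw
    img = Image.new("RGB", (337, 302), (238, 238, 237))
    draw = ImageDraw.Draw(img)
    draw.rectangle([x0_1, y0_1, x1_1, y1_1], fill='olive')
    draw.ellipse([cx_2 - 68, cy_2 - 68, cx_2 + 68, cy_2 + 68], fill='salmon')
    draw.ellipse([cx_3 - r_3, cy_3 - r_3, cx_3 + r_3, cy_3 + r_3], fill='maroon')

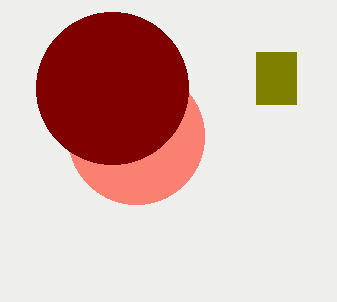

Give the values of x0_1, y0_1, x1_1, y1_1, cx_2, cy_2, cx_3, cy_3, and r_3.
x0_1 = 256; y0_1 = 52; x1_1 = 296; y1_1 = 104; cx_2 = 136; cy_2 = 136; cx_3 = 112; cy_3 = 88; r_3 = 76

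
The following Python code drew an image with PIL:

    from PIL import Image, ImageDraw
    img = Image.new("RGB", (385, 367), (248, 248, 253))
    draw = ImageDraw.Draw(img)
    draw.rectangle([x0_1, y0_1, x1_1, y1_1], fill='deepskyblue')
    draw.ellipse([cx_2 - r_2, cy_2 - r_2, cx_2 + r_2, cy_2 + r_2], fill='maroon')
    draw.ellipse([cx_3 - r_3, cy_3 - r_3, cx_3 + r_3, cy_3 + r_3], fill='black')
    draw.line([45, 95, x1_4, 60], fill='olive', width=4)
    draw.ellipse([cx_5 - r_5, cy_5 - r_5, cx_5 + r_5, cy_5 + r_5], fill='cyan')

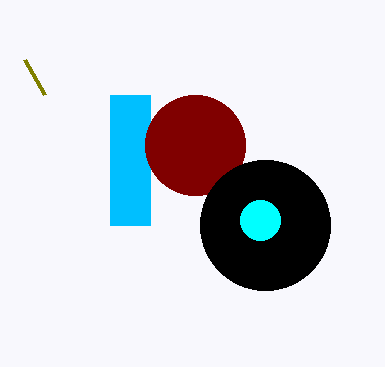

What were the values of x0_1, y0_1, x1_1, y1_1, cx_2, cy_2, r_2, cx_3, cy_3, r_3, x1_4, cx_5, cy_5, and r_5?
x0_1 = 110
y0_1 = 95
x1_1 = 150
y1_1 = 225
cx_2 = 195
cy_2 = 145
r_2 = 50
cx_3 = 265
cy_3 = 225
r_3 = 65
x1_4 = 25
cx_5 = 260
cy_5 = 220
r_5 = 20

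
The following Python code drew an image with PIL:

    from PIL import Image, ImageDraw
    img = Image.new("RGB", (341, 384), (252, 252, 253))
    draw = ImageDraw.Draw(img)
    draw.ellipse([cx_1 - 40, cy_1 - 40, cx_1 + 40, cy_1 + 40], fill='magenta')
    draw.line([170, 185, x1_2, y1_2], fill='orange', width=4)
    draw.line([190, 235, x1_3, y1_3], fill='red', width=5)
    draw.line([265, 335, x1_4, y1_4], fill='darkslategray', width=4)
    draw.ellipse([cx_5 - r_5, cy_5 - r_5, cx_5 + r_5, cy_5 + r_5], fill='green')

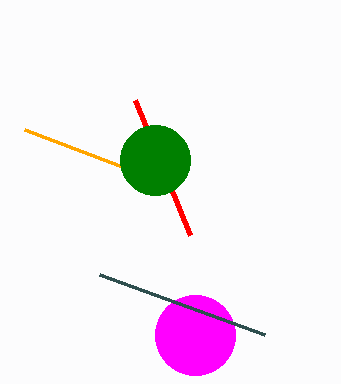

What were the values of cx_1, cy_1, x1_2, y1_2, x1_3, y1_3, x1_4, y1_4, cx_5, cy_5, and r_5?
cx_1 = 195; cy_1 = 335; x1_2 = 25; y1_2 = 130; x1_3 = 135; y1_3 = 100; x1_4 = 100; y1_4 = 275; cx_5 = 155; cy_5 = 160; r_5 = 35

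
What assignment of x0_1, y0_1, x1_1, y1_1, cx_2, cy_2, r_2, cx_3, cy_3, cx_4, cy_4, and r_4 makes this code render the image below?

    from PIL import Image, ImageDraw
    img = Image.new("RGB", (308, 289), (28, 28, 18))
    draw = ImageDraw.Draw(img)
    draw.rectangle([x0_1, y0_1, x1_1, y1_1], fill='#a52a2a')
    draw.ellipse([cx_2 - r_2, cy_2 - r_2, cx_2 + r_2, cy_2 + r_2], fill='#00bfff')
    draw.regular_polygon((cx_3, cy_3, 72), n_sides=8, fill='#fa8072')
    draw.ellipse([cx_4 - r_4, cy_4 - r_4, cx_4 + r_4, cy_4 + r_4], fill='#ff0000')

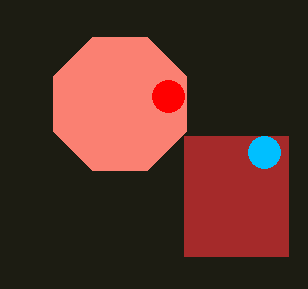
x0_1 = 184, y0_1 = 136, x1_1 = 288, y1_1 = 256, cx_2 = 264, cy_2 = 152, r_2 = 16, cx_3 = 120, cy_3 = 104, cx_4 = 168, cy_4 = 96, r_4 = 16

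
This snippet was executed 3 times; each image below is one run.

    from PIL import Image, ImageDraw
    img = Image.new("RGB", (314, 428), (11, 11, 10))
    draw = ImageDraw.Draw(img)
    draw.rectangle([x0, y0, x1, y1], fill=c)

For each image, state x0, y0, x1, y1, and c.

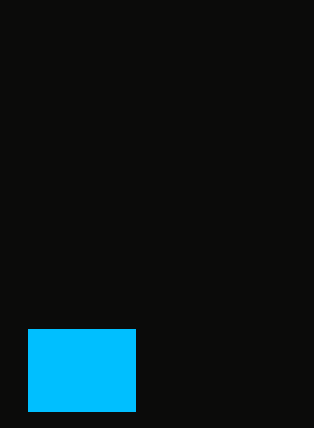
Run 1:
x0 = 28, y0 = 329, x1 = 135, y1 = 411, c = 'deepskyblue'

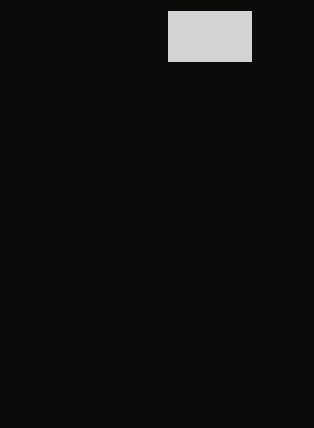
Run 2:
x0 = 168, y0 = 11, x1 = 251, y1 = 61, c = 'lightgray'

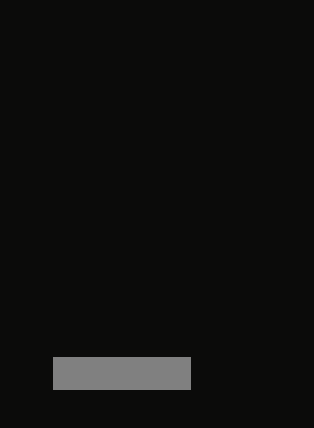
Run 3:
x0 = 53
y0 = 357
x1 = 190
y1 = 389
c = 'gray'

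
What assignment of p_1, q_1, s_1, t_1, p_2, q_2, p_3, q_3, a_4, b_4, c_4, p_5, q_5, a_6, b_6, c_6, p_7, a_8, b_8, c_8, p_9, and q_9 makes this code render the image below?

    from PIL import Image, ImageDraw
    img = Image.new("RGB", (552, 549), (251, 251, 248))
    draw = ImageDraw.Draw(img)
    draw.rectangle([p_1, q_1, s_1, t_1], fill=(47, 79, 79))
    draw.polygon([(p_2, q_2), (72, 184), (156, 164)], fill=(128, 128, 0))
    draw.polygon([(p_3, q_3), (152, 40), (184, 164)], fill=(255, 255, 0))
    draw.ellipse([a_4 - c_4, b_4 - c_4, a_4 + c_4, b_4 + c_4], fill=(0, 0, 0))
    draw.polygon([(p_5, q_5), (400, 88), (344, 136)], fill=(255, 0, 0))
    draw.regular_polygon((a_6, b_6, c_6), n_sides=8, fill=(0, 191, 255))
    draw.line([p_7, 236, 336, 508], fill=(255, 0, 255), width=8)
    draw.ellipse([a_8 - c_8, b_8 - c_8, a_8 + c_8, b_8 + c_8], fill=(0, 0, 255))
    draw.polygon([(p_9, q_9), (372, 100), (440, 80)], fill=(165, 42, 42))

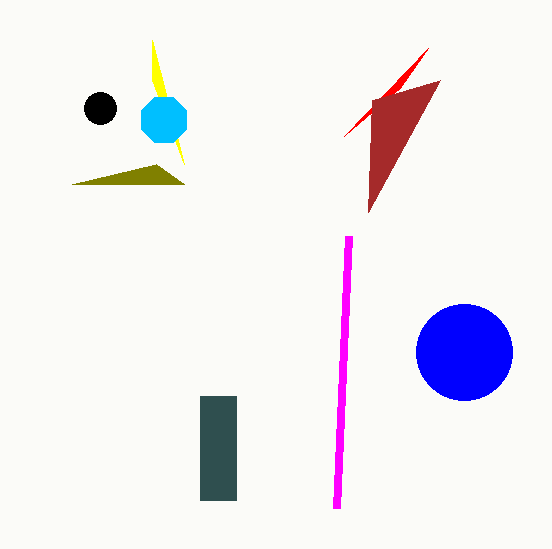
p_1 = 200, q_1 = 396, s_1 = 236, t_1 = 500, p_2 = 184, q_2 = 184, p_3 = 152, q_3 = 80, a_4 = 100, b_4 = 108, c_4 = 16, p_5 = 428, q_5 = 48, a_6 = 164, b_6 = 120, c_6 = 24, p_7 = 348, a_8 = 464, b_8 = 352, c_8 = 48, p_9 = 368, q_9 = 212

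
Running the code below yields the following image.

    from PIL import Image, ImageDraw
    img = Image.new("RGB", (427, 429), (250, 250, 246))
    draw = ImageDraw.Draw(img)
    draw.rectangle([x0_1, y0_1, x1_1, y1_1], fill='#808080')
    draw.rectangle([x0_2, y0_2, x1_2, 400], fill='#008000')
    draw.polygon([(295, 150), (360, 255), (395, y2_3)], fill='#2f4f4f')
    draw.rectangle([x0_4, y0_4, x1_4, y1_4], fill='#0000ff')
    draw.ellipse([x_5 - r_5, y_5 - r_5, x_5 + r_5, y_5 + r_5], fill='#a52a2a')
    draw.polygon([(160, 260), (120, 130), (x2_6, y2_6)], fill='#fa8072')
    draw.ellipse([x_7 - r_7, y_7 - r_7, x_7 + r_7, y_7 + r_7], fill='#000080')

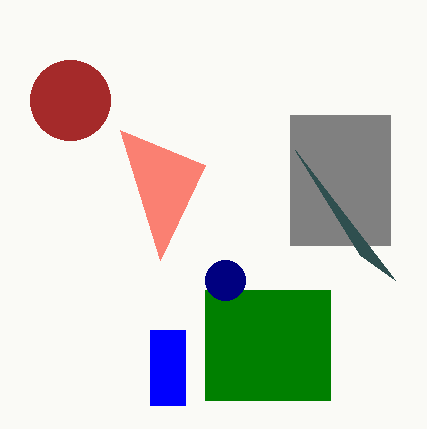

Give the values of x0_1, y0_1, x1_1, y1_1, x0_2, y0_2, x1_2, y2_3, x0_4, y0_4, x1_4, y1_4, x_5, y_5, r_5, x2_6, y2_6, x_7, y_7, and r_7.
x0_1 = 290, y0_1 = 115, x1_1 = 390, y1_1 = 245, x0_2 = 205, y0_2 = 290, x1_2 = 330, y2_3 = 280, x0_4 = 150, y0_4 = 330, x1_4 = 185, y1_4 = 405, x_5 = 70, y_5 = 100, r_5 = 40, x2_6 = 205, y2_6 = 165, x_7 = 225, y_7 = 280, r_7 = 20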